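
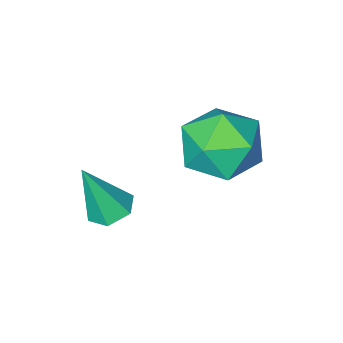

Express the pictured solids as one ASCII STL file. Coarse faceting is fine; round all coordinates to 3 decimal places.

solid 
facet normal -0.475 0.366 0.800
outer loop
vertex -1.006 2.872 -2.039
vertex -1.62 2.226 -2.108
vertex -0.887 2.096 -1.613
endloop
endfacet
facet normal 0.226 0.495 0.839
outer loop
vertex -1.006 2.872 -2.039
vertex -0.887 2.096 -1.613
vertex -0.199 2.487 -2.029
endloop
endfacet
facet normal 0.413 0.872 0.261
outer loop
vertex -1.006 2.872 -2.039
vertex -0.199 2.487 -2.029
vertex -0.507 2.858 -2.781
endloop
endfacet
facet normal -0.170 0.976 -0.133
outer loop
vertex -1.006 2.872 -2.039
vertex -0.507 2.858 -2.781
vertex -1.385 2.698 -2.83
endloop
endfacet
facet normal -0.721 0.664 0.199
outer loop
vertex -1.006 2.872 -2.039
vertex -1.385 2.698 -2.83
vertex -1.62 2.226 -2.108
endloop
endfacet
facet normal 0.566 -0.130 0.814
outer loop
vertex -0.199 2.487 -2.029
vertex -0.887 2.096 -1.613
vertex -0.315 1.602 -2.09
endloop
endfacet
facet normal -0.567 -0.339 0.751
outer loop
vertex -0.887 2.096 -1.613
vertex -1.62 2.226 -2.108
vertex -1.193 1.442 -2.139
endloop
endfacet
facet normal -0.965 0.142 -0.221
outer loop
vertex -1.62 2.226 -2.108
vertex -1.385 2.698 -2.83
vertex -1.501 1.813 -2.891
endloop
endfacet
facet normal -0.075 0.646 -0.760
outer loop
vertex -1.385 2.698 -2.83
vertex -0.507 2.858 -2.781
vertex -0.813 2.204 -3.307
endloop
endfacet
facet normal 0.870 0.478 -0.120
outer loop
vertex -0.507 2.858 -2.781
vertex -0.199 2.487 -2.029
vertex -0.08 2.074 -2.812
endloop
endfacet
facet normal 0.170 -0.976 0.133
outer loop
vertex -0.694 1.428 -2.881
vertex -0.315 1.602 -2.09
vertex -1.193 1.442 -2.139
endloop
endfacet
facet normal -0.413 -0.872 -0.261
outer loop
vertex -0.694 1.428 -2.881
vertex -1.193 1.442 -2.139
vertex -1.501 1.813 -2.891
endloop
endfacet
facet normal -0.226 -0.495 -0.839
outer loop
vertex -0.694 1.428 -2.881
vertex -1.501 1.813 -2.891
vertex -0.813 2.204 -3.307
endloop
endfacet
facet normal 0.475 -0.366 -0.800
outer loop
vertex -0.694 1.428 -2.881
vertex -0.813 2.204 -3.307
vertex -0.08 2.074 -2.812
endloop
endfacet
facet normal 0.721 -0.664 -0.199
outer loop
vertex -0.694 1.428 -2.881
vertex -0.08 2.074 -2.812
vertex -0.315 1.602 -2.09
endloop
endfacet
facet normal 0.075 -0.646 0.760
outer loop
vertex -1.193 1.442 -2.139
vertex -0.315 1.602 -2.09
vertex -0.887 2.096 -1.613
endloop
endfacet
facet normal -0.870 -0.478 0.120
outer loop
vertex -1.501 1.813 -2.891
vertex -1.193 1.442 -2.139
vertex -1.62 2.226 -2.108
endloop
endfacet
facet normal -0.566 0.130 -0.814
outer loop
vertex -0.813 2.204 -3.307
vertex -1.501 1.813 -2.891
vertex -1.385 2.698 -2.83
endloop
endfacet
facet normal 0.567 0.339 -0.751
outer loop
vertex -0.08 2.074 -2.812
vertex -0.813 2.204 -3.307
vertex -0.507 2.858 -2.781
endloop
endfacet
facet normal 0.965 -0.142 0.221
outer loop
vertex -0.315 1.602 -2.09
vertex -0.08 2.074 -2.812
vertex -0.199 2.487 -2.029
endloop
endfacet
facet normal -0.334 0.199 -0.921
outer loop
vertex 1.189 1.375 -4.585
vertex 0.874 0.975 -4.557
vertex 0.717 1.435 -4.401
endloop
endfacet
facet normal 0.274 0.864 0.422
outer loop
vertex 1.189 1.375 -4.585
vertex 0.717 1.435 -4.401
vertex 1.326 0.705 -3.303
endloop
endfacet
facet normal -0.332 0.199 -0.922
outer loop
vertex 0.717 1.435 -4.401
vertex 0.874 0.975 -4.557
vertex 0.402 1.035 -4.374
endloop
endfacet
facet normal -0.575 0.497 0.650
outer loop
vertex 0.717 1.435 -4.401
vertex 0.402 1.035 -4.374
vertex 1.326 0.705 -3.303
endloop
endfacet
facet normal -0.332 0.197 -0.922
outer loop
vertex 0.402 1.035 -4.374
vertex 0.874 0.975 -4.557
vertex 0.559 0.575 -4.529
endloop
endfacet
facet normal -0.746 -0.427 0.512
outer loop
vertex 0.402 1.035 -4.374
vertex 0.559 0.575 -4.529
vertex 1.326 0.705 -3.303
endloop
endfacet
facet normal -0.334 0.199 -0.921
outer loop
vertex 0.559 0.575 -4.529
vertex 0.874 0.975 -4.557
vertex 1.031 0.515 -4.713
endloop
endfacet
facet normal -0.068 -0.987 0.147
outer loop
vertex 0.559 0.575 -4.529
vertex 1.031 0.515 -4.713
vertex 1.326 0.705 -3.303
endloop
endfacet
facet normal -0.332 0.199 -0.922
outer loop
vertex 1.031 0.515 -4.713
vertex 0.874 0.975 -4.557
vertex 1.346 0.915 -4.74
endloop
endfacet
facet normal 0.781 -0.620 -0.080
outer loop
vertex 1.031 0.515 -4.713
vertex 1.346 0.915 -4.74
vertex 1.326 0.705 -3.303
endloop
endfacet
facet normal -0.332 0.197 -0.922
outer loop
vertex 1.346 0.915 -4.74
vertex 0.874 0.975 -4.557
vertex 1.189 1.375 -4.585
endloop
endfacet
facet normal 0.951 0.305 0.058
outer loop
vertex 1.346 0.915 -4.74
vertex 1.189 1.375 -4.585
vertex 1.326 0.705 -3.303
endloop
endfacet

endsolid


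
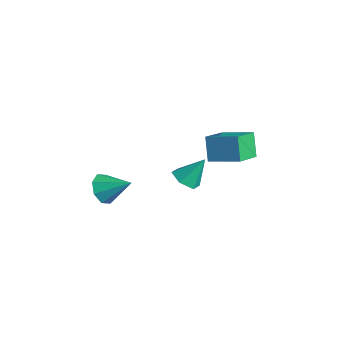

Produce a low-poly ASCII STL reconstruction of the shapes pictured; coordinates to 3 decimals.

solid 
facet normal -0.201 -0.559 -0.804
outer loop
vertex -2.546 0.466 -2.898
vertex -3.027 1.2 -3.288
vertex -2.087 1.101 -3.454
endloop
endfacet
facet normal 0.863 -0.229 0.451
outer loop
vertex -2.546 0.466 -2.898
vertex -2.087 1.101 -3.454
vertex -2.653 2.24 -1.792
endloop
endfacet
facet normal -0.201 -0.560 -0.804
outer loop
vertex -2.087 1.101 -3.454
vertex -3.027 1.2 -3.288
vertex -2.568 1.834 -3.844
endloop
endfacet
facet normal 0.850 0.522 -0.068
outer loop
vertex -2.087 1.101 -3.454
vertex -2.568 1.834 -3.844
vertex -2.653 2.24 -1.792
endloop
endfacet
facet normal -0.201 -0.560 -0.804
outer loop
vertex -2.568 1.834 -3.844
vertex -3.027 1.2 -3.288
vertex -3.508 1.933 -3.678
endloop
endfacet
facet normal 0.069 0.979 -0.191
outer loop
vertex -2.568 1.834 -3.844
vertex -3.508 1.933 -3.678
vertex -2.653 2.24 -1.792
endloop
endfacet
facet normal -0.201 -0.560 -0.804
outer loop
vertex -3.508 1.933 -3.678
vertex -3.027 1.2 -3.288
vertex -3.967 1.299 -3.122
endloop
endfacet
facet normal -0.699 0.686 0.205
outer loop
vertex -3.508 1.933 -3.678
vertex -3.967 1.299 -3.122
vertex -2.653 2.24 -1.792
endloop
endfacet
facet normal -0.201 -0.560 -0.804
outer loop
vertex -3.967 1.299 -3.122
vertex -3.027 1.2 -3.288
vertex -3.486 0.566 -2.732
endloop
endfacet
facet normal -0.686 -0.065 0.724
outer loop
vertex -3.967 1.299 -3.122
vertex -3.486 0.566 -2.732
vertex -2.653 2.24 -1.792
endloop
endfacet
facet normal -0.202 -0.559 -0.804
outer loop
vertex -3.486 0.566 -2.732
vertex -3.027 1.2 -3.288
vertex -2.546 0.466 -2.898
endloop
endfacet
facet normal 0.094 -0.523 0.847
outer loop
vertex -3.486 0.566 -2.732
vertex -2.546 0.466 -2.898
vertex -2.653 2.24 -1.792
endloop
endfacet
facet normal -0.675 -0.521 -0.523
outer loop
vertex -3.59 -3.362 -3.68
vertex -4.215 -3.387 -2.849
vertex -4.088 -2.742 -3.655
endloop
endfacet
facet normal 0.653 0.545 -0.526
outer loop
vertex -3.59 -3.362 -3.68
vertex -4.088 -2.742 -3.655
vertex -2.925 -2.393 -1.851
endloop
endfacet
facet normal -0.675 -0.521 -0.523
outer loop
vertex -4.088 -2.742 -3.655
vertex -4.215 -3.387 -2.849
vertex -4.66 -2.5 -3.158
endloop
endfacet
facet normal 0.155 0.947 -0.283
outer loop
vertex -4.088 -2.742 -3.655
vertex -4.66 -2.5 -3.158
vertex -2.925 -2.393 -1.851
endloop
endfacet
facet normal -0.675 -0.521 -0.523
outer loop
vertex -4.66 -2.5 -3.158
vertex -4.215 -3.387 -2.849
vertex -4.971 -2.778 -2.48
endloop
endfacet
facet normal -0.256 0.930 0.264
outer loop
vertex -4.66 -2.5 -3.158
vertex -4.971 -2.778 -2.48
vertex -2.925 -2.393 -1.851
endloop
endfacet
facet normal -0.675 -0.521 -0.522
outer loop
vertex -4.971 -2.778 -2.48
vertex -4.215 -3.387 -2.849
vertex -4.839 -3.412 -2.018
endloop
endfacet
facet normal -0.339 0.507 0.793
outer loop
vertex -4.971 -2.778 -2.48
vertex -4.839 -3.412 -2.018
vertex -2.925 -2.393 -1.851
endloop
endfacet
facet normal -0.675 -0.520 -0.523
outer loop
vertex -4.839 -3.412 -2.018
vertex -4.215 -3.387 -2.849
vertex -4.341 -4.033 -2.043
endloop
endfacet
facet normal -0.046 -0.077 0.996
outer loop
vertex -4.839 -3.412 -2.018
vertex -4.341 -4.033 -2.043
vertex -2.925 -2.393 -1.851
endloop
endfacet
facet normal -0.675 -0.520 -0.523
outer loop
vertex -4.341 -4.033 -2.043
vertex -4.215 -3.387 -2.849
vertex -3.769 -4.275 -2.541
endloop
endfacet
facet normal 0.452 -0.479 0.752
outer loop
vertex -4.341 -4.033 -2.043
vertex -3.769 -4.275 -2.541
vertex -2.925 -2.393 -1.851
endloop
endfacet
facet normal -0.675 -0.520 -0.523
outer loop
vertex -3.769 -4.275 -2.541
vertex -4.215 -3.387 -2.849
vertex -3.458 -3.997 -3.219
endloop
endfacet
facet normal 0.862 -0.462 0.206
outer loop
vertex -3.769 -4.275 -2.541
vertex -3.458 -3.997 -3.219
vertex -2.925 -2.393 -1.851
endloop
endfacet
facet normal -0.675 -0.520 -0.523
outer loop
vertex -3.458 -3.997 -3.219
vertex -4.215 -3.387 -2.849
vertex -3.59 -3.362 -3.68
endloop
endfacet
facet normal 0.945 -0.038 -0.323
outer loop
vertex -3.458 -3.997 -3.219
vertex -3.59 -3.362 -3.68
vertex -2.925 -2.393 -1.851
endloop
endfacet
facet normal -0.793 -0.512 -0.330
outer loop
vertex -2.768 2.327 0.058
vertex -3.448 3.904 -0.755
vertex -1.955 1.962 -1.331
endloop
endfacet
facet normal 0.358 -0.830 0.428
outer loop
vertex -0.352 2.996 -0.665
vertex -2.768 2.327 0.058
vertex -1.955 1.962 -1.331
endloop
endfacet
facet normal -0.793 -0.512 -0.330
outer loop
vertex -1.955 1.962 -1.331
vertex -3.448 3.904 -0.755
vertex -2.635 3.539 -2.144
endloop
endfacet
facet normal 0.493 -0.222 -0.842
outer loop
vertex -2.635 3.539 -2.144
vertex -0.352 2.996 -0.665
vertex -1.955 1.962 -1.331
endloop
endfacet
facet normal -0.493 0.222 0.842
outer loop
vertex -2.768 2.327 0.058
vertex -1.845 4.938 -0.089
vertex -3.448 3.904 -0.755
endloop
endfacet
facet normal 0.358 -0.830 0.428
outer loop
vertex -1.165 3.361 0.724
vertex -2.768 2.327 0.058
vertex -0.352 2.996 -0.665
endloop
endfacet
facet normal -0.493 0.222 0.842
outer loop
vertex -1.165 3.361 0.724
vertex -1.845 4.938 -0.089
vertex -2.768 2.327 0.058
endloop
endfacet
facet normal -0.358 0.830 -0.428
outer loop
vertex -3.448 3.904 -0.755
vertex -1.845 4.938 -0.089
vertex -2.635 3.539 -2.144
endloop
endfacet
facet normal 0.493 -0.222 -0.842
outer loop
vertex -1.032 4.573 -1.478
vertex -0.352 2.996 -0.665
vertex -2.635 3.539 -2.144
endloop
endfacet
facet normal -0.358 0.830 -0.428
outer loop
vertex -2.635 3.539 -2.144
vertex -1.845 4.938 -0.089
vertex -1.032 4.573 -1.478
endloop
endfacet
facet normal 0.793 0.512 0.330
outer loop
vertex -1.032 4.573 -1.478
vertex -1.165 3.361 0.724
vertex -0.352 2.996 -0.665
endloop
endfacet
facet normal 0.793 0.512 0.330
outer loop
vertex -1.845 4.938 -0.089
vertex -1.165 3.361 0.724
vertex -1.032 4.573 -1.478
endloop
endfacet

endsolid


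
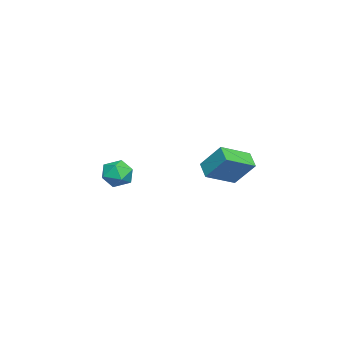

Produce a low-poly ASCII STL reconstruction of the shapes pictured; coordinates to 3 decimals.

solid 
facet normal -0.953 0.024 -0.301
outer loop
vertex 0.959 -3.408 -2.337
vertex 0.646 -3.833 -1.379
vertex 0.712 -2.749 -1.5
endloop
endfacet
facet normal -0.577 0.550 -0.603
outer loop
vertex 0.959 -3.408 -2.337
vertex 0.712 -2.749 -1.5
vertex 1.578 -2.531 -2.13
endloop
endfacet
facet normal -0.038 0.255 -0.966
outer loop
vertex 0.959 -3.408 -2.337
vertex 1.578 -2.531 -2.13
vertex 2.048 -3.481 -2.399
endloop
endfacet
facet normal -0.081 -0.454 -0.888
outer loop
vertex 0.959 -3.408 -2.337
vertex 2.048 -3.481 -2.399
vertex 1.472 -4.286 -1.935
endloop
endfacet
facet normal -0.647 -0.596 -0.476
outer loop
vertex 0.959 -3.408 -2.337
vertex 1.472 -4.286 -1.935
vertex 0.646 -3.833 -1.379
endloop
endfacet
facet normal -0.300 0.950 -0.083
outer loop
vertex 1.578 -2.531 -2.13
vertex 0.712 -2.749 -1.5
vertex 1.648 -2.414 -1.045
endloop
endfacet
facet normal -0.908 0.101 0.407
outer loop
vertex 0.712 -2.749 -1.5
vertex 0.646 -3.833 -1.379
vertex 1.072 -3.219 -0.581
endloop
endfacet
facet normal -0.412 -0.903 0.124
outer loop
vertex 0.646 -3.833 -1.379
vertex 1.472 -4.286 -1.935
vertex 1.542 -4.169 -0.85
endloop
endfacet
facet normal 0.504 -0.673 -0.542
outer loop
vertex 1.472 -4.286 -1.935
vertex 2.048 -3.481 -2.399
vertex 2.408 -3.951 -1.48
endloop
endfacet
facet normal 0.573 0.473 -0.670
outer loop
vertex 2.048 -3.481 -2.399
vertex 1.578 -2.531 -2.13
vertex 2.474 -2.867 -1.601
endloop
endfacet
facet normal 0.081 0.454 0.888
outer loop
vertex 2.161 -3.292 -0.643
vertex 1.648 -2.414 -1.045
vertex 1.072 -3.219 -0.581
endloop
endfacet
facet normal 0.038 -0.255 0.966
outer loop
vertex 2.161 -3.292 -0.643
vertex 1.072 -3.219 -0.581
vertex 1.542 -4.169 -0.85
endloop
endfacet
facet normal 0.577 -0.550 0.603
outer loop
vertex 2.161 -3.292 -0.643
vertex 1.542 -4.169 -0.85
vertex 2.408 -3.951 -1.48
endloop
endfacet
facet normal 0.953 -0.024 0.301
outer loop
vertex 2.161 -3.292 -0.643
vertex 2.408 -3.951 -1.48
vertex 2.474 -2.867 -1.601
endloop
endfacet
facet normal 0.647 0.596 0.476
outer loop
vertex 2.161 -3.292 -0.643
vertex 2.474 -2.867 -1.601
vertex 1.648 -2.414 -1.045
endloop
endfacet
facet normal -0.504 0.673 0.542
outer loop
vertex 1.072 -3.219 -0.581
vertex 1.648 -2.414 -1.045
vertex 0.712 -2.749 -1.5
endloop
endfacet
facet normal -0.573 -0.473 0.670
outer loop
vertex 1.542 -4.169 -0.85
vertex 1.072 -3.219 -0.581
vertex 0.646 -3.833 -1.379
endloop
endfacet
facet normal 0.300 -0.950 0.083
outer loop
vertex 2.408 -3.951 -1.48
vertex 1.542 -4.169 -0.85
vertex 1.472 -4.286 -1.935
endloop
endfacet
facet normal 0.908 -0.101 -0.407
outer loop
vertex 2.474 -2.867 -1.601
vertex 2.408 -3.951 -1.48
vertex 2.048 -3.481 -2.399
endloop
endfacet
facet normal 0.412 0.903 -0.124
outer loop
vertex 1.648 -2.414 -1.045
vertex 2.474 -2.867 -1.601
vertex 1.578 -2.531 -2.13
endloop
endfacet
facet normal -0.636 0.664 -0.394
outer loop
vertex 2.606 3.449 -0.306
vertex 2.957 4.686 1.213
vertex 3.508 3.948 -0.92
endloop
endfacet
facet normal -0.176 -0.621 -0.763
outer loop
vertex 4.843 2.554 -0.093
vertex 2.606 3.449 -0.306
vertex 3.508 3.948 -0.92
endloop
endfacet
facet normal -0.636 0.664 -0.394
outer loop
vertex 3.508 3.948 -0.92
vertex 2.957 4.686 1.213
vertex 3.859 5.185 0.599
endloop
endfacet
facet normal 0.751 0.416 -0.512
outer loop
vertex 3.859 5.185 0.599
vertex 4.843 2.554 -0.093
vertex 3.508 3.948 -0.92
endloop
endfacet
facet normal -0.751 -0.416 0.512
outer loop
vertex 2.606 3.449 -0.306
vertex 4.292 3.292 2.04
vertex 2.957 4.686 1.213
endloop
endfacet
facet normal -0.176 -0.621 -0.763
outer loop
vertex 3.941 2.055 0.521
vertex 2.606 3.449 -0.306
vertex 4.843 2.554 -0.093
endloop
endfacet
facet normal -0.751 -0.416 0.512
outer loop
vertex 3.941 2.055 0.521
vertex 4.292 3.292 2.04
vertex 2.606 3.449 -0.306
endloop
endfacet
facet normal 0.176 0.621 0.763
outer loop
vertex 2.957 4.686 1.213
vertex 4.292 3.292 2.04
vertex 3.859 5.185 0.599
endloop
endfacet
facet normal 0.751 0.416 -0.512
outer loop
vertex 5.194 3.791 1.426
vertex 4.843 2.554 -0.093
vertex 3.859 5.185 0.599
endloop
endfacet
facet normal 0.176 0.621 0.763
outer loop
vertex 3.859 5.185 0.599
vertex 4.292 3.292 2.04
vertex 5.194 3.791 1.426
endloop
endfacet
facet normal 0.636 -0.664 0.394
outer loop
vertex 5.194 3.791 1.426
vertex 3.941 2.055 0.521
vertex 4.843 2.554 -0.093
endloop
endfacet
facet normal 0.636 -0.664 0.394
outer loop
vertex 4.292 3.292 2.04
vertex 3.941 2.055 0.521
vertex 5.194 3.791 1.426
endloop
endfacet

endsolid


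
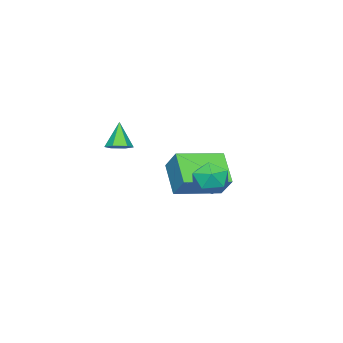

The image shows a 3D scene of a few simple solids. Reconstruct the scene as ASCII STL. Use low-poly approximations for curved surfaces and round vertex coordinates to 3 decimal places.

solid 
facet normal -0.503 -0.554 0.663
outer loop
vertex -2.363 0.389 2.616
vertex -4.094 1.635 2.344
vertex -2.772 -0.388 1.657
endloop
endfacet
facet normal 0.805 -0.580 0.127
outer loop
vertex -1.906 0.565 0.516
vertex -2.363 0.389 2.616
vertex -2.772 -0.388 1.657
endloop
endfacet
facet normal -0.504 -0.554 0.663
outer loop
vertex -2.772 -0.388 1.657
vertex -4.094 1.635 2.344
vertex -4.502 0.859 1.385
endloop
endfacet
facet normal -0.315 -0.597 -0.738
outer loop
vertex -4.502 0.859 1.385
vertex -1.906 0.565 0.516
vertex -2.772 -0.388 1.657
endloop
endfacet
facet normal 0.314 0.598 0.738
outer loop
vertex -2.363 0.389 2.616
vertex -3.228 2.588 1.203
vertex -4.094 1.635 2.344
endloop
endfacet
facet normal 0.805 -0.580 0.127
outer loop
vertex -1.498 1.341 1.475
vertex -2.363 0.389 2.616
vertex -1.906 0.565 0.516
endloop
endfacet
facet normal 0.315 0.598 0.737
outer loop
vertex -1.498 1.341 1.475
vertex -3.228 2.588 1.203
vertex -2.363 0.389 2.616
endloop
endfacet
facet normal -0.805 0.580 -0.127
outer loop
vertex -4.094 1.635 2.344
vertex -3.228 2.588 1.203
vertex -4.502 0.859 1.385
endloop
endfacet
facet normal -0.315 -0.598 -0.737
outer loop
vertex -3.637 1.811 0.244
vertex -1.906 0.565 0.516
vertex -4.502 0.859 1.385
endloop
endfacet
facet normal -0.805 0.580 -0.126
outer loop
vertex -4.502 0.859 1.385
vertex -3.228 2.588 1.203
vertex -3.637 1.811 0.244
endloop
endfacet
facet normal 0.503 0.554 -0.663
outer loop
vertex -3.637 1.811 0.244
vertex -1.498 1.341 1.475
vertex -1.906 0.565 0.516
endloop
endfacet
facet normal 0.503 0.554 -0.663
outer loop
vertex -3.228 2.588 1.203
vertex -1.498 1.341 1.475
vertex -3.637 1.811 0.244
endloop
endfacet
facet normal 0.385 0.246 -0.889
outer loop
vertex -1.811 -2.791 2.53
vertex -2.187 -2.312 2.5
vertex -1.636 -2.252 2.755
endloop
endfacet
facet normal 0.680 -0.459 0.571
outer loop
vertex -1.811 -2.791 2.53
vertex -1.636 -2.252 2.755
vertex -2.713 -2.648 3.72
endloop
endfacet
facet normal 0.385 0.246 -0.890
outer loop
vertex -1.636 -2.252 2.755
vertex -2.187 -2.312 2.5
vertex -2.012 -1.772 2.725
endloop
endfacet
facet normal 0.504 0.441 0.743
outer loop
vertex -1.636 -2.252 2.755
vertex -2.012 -1.772 2.725
vertex -2.713 -2.648 3.72
endloop
endfacet
facet normal 0.385 0.246 -0.890
outer loop
vertex -2.012 -1.772 2.725
vertex -2.187 -2.312 2.5
vertex -2.563 -1.832 2.47
endloop
endfacet
facet normal -0.316 0.811 0.492
outer loop
vertex -2.012 -1.772 2.725
vertex -2.563 -1.832 2.47
vertex -2.713 -2.648 3.72
endloop
endfacet
facet normal 0.384 0.245 -0.890
outer loop
vertex -2.563 -1.832 2.47
vertex -2.187 -2.312 2.5
vertex -2.738 -2.372 2.246
endloop
endfacet
facet normal -0.957 0.282 0.069
outer loop
vertex -2.563 -1.832 2.47
vertex -2.738 -2.372 2.246
vertex -2.713 -2.648 3.72
endloop
endfacet
facet normal 0.384 0.245 -0.890
outer loop
vertex -2.738 -2.372 2.246
vertex -2.187 -2.312 2.5
vertex -2.362 -2.851 2.276
endloop
endfacet
facet normal -0.779 -0.618 -0.103
outer loop
vertex -2.738 -2.372 2.246
vertex -2.362 -2.851 2.276
vertex -2.713 -2.648 3.72
endloop
endfacet
facet normal 0.384 0.245 -0.890
outer loop
vertex -2.362 -2.851 2.276
vertex -2.187 -2.312 2.5
vertex -1.811 -2.791 2.53
endloop
endfacet
facet normal 0.039 -0.988 0.148
outer loop
vertex -2.362 -2.851 2.276
vertex -1.811 -2.791 2.53
vertex -2.713 -2.648 3.72
endloop
endfacet
facet normal 0.091 0.450 0.888
outer loop
vertex -0.762 3.86 2.9
vertex -0.537 3.109 3.257
vertex 0.068 3.63 2.931
endloop
endfacet
facet normal 0.237 0.903 0.358
outer loop
vertex -0.762 3.86 2.9
vertex 0.068 3.63 2.931
vertex -0.251 3.996 2.218
endloop
endfacet
facet normal -0.336 0.940 -0.065
outer loop
vertex -0.762 3.86 2.9
vertex -0.251 3.996 2.218
vertex -1.053 3.701 2.104
endloop
endfacet
facet normal -0.836 0.509 0.204
outer loop
vertex -0.762 3.86 2.9
vertex -1.053 3.701 2.104
vertex -1.23 3.152 2.746
endloop
endfacet
facet normal -0.572 0.206 0.794
outer loop
vertex -0.762 3.86 2.9
vertex -1.23 3.152 2.746
vertex -0.537 3.109 3.257
endloop
endfacet
facet normal 0.776 0.631 -0.023
outer loop
vertex -0.251 3.996 2.218
vertex 0.068 3.63 2.931
vertex 0.29 3.328 2.154
endloop
endfacet
facet normal 0.540 -0.104 0.835
outer loop
vertex 0.068 3.63 2.931
vertex -0.537 3.109 3.257
vertex 0.113 2.779 2.796
endloop
endfacet
facet normal -0.534 -0.498 0.683
outer loop
vertex -0.537 3.109 3.257
vertex -1.23 3.152 2.746
vertex -0.689 2.484 2.682
endloop
endfacet
facet normal -0.962 -0.008 -0.272
outer loop
vertex -1.23 3.152 2.746
vertex -1.053 3.701 2.104
vertex -1.008 2.85 1.969
endloop
endfacet
facet normal -0.153 0.689 -0.709
outer loop
vertex -1.053 3.701 2.104
vertex -0.251 3.996 2.218
vertex -0.403 3.371 1.643
endloop
endfacet
facet normal 0.836 -0.509 -0.204
outer loop
vertex -0.178 2.62 2.0
vertex 0.29 3.328 2.154
vertex 0.113 2.779 2.796
endloop
endfacet
facet normal 0.336 -0.940 0.065
outer loop
vertex -0.178 2.62 2.0
vertex 0.113 2.779 2.796
vertex -0.689 2.484 2.682
endloop
endfacet
facet normal -0.237 -0.903 -0.358
outer loop
vertex -0.178 2.62 2.0
vertex -0.689 2.484 2.682
vertex -1.008 2.85 1.969
endloop
endfacet
facet normal -0.091 -0.450 -0.888
outer loop
vertex -0.178 2.62 2.0
vertex -1.008 2.85 1.969
vertex -0.403 3.371 1.643
endloop
endfacet
facet normal 0.572 -0.206 -0.794
outer loop
vertex -0.178 2.62 2.0
vertex -0.403 3.371 1.643
vertex 0.29 3.328 2.154
endloop
endfacet
facet normal 0.962 0.008 0.272
outer loop
vertex 0.113 2.779 2.796
vertex 0.29 3.328 2.154
vertex 0.068 3.63 2.931
endloop
endfacet
facet normal 0.153 -0.689 0.709
outer loop
vertex -0.689 2.484 2.682
vertex 0.113 2.779 2.796
vertex -0.537 3.109 3.257
endloop
endfacet
facet normal -0.776 -0.631 0.023
outer loop
vertex -1.008 2.85 1.969
vertex -0.689 2.484 2.682
vertex -1.23 3.152 2.746
endloop
endfacet
facet normal -0.540 0.104 -0.835
outer loop
vertex -0.403 3.371 1.643
vertex -1.008 2.85 1.969
vertex -1.053 3.701 2.104
endloop
endfacet
facet normal 0.534 0.498 -0.683
outer loop
vertex 0.29 3.328 2.154
vertex -0.403 3.371 1.643
vertex -0.251 3.996 2.218
endloop
endfacet

endsolid


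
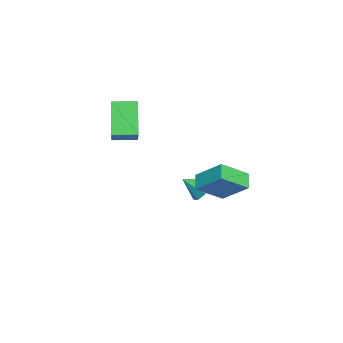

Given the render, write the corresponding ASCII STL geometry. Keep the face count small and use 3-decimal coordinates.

solid 
facet normal -0.837 -0.160 0.524
outer loop
vertex 3.203 1.559 0.713
vertex 3.644 2.794 1.795
vertex 2.422 2.642 -0.204
endloop
endfacet
facet normal -0.259 -0.726 -0.637
outer loop
vertex 3.176 2.786 -0.675
vertex 3.203 1.559 0.713
vertex 2.422 2.642 -0.204
endloop
endfacet
facet normal -0.837 -0.160 0.524
outer loop
vertex 2.422 2.642 -0.204
vertex 3.644 2.794 1.795
vertex 2.863 3.877 0.878
endloop
endfacet
facet normal -0.482 0.668 -0.567
outer loop
vertex 2.863 3.877 0.878
vertex 3.176 2.786 -0.675
vertex 2.422 2.642 -0.204
endloop
endfacet
facet normal 0.482 -0.668 0.567
outer loop
vertex 3.203 1.559 0.713
vertex 4.398 2.938 1.324
vertex 3.644 2.794 1.795
endloop
endfacet
facet normal -0.259 -0.726 -0.637
outer loop
vertex 3.957 1.703 0.242
vertex 3.203 1.559 0.713
vertex 3.176 2.786 -0.675
endloop
endfacet
facet normal 0.482 -0.668 0.567
outer loop
vertex 3.957 1.703 0.242
vertex 4.398 2.938 1.324
vertex 3.203 1.559 0.713
endloop
endfacet
facet normal 0.259 0.726 0.637
outer loop
vertex 3.644 2.794 1.795
vertex 4.398 2.938 1.324
vertex 2.863 3.877 0.878
endloop
endfacet
facet normal -0.482 0.668 -0.567
outer loop
vertex 3.617 4.021 0.407
vertex 3.176 2.786 -0.675
vertex 2.863 3.877 0.878
endloop
endfacet
facet normal 0.259 0.726 0.637
outer loop
vertex 2.863 3.877 0.878
vertex 4.398 2.938 1.324
vertex 3.617 4.021 0.407
endloop
endfacet
facet normal 0.837 0.160 -0.524
outer loop
vertex 3.617 4.021 0.407
vertex 3.957 1.703 0.242
vertex 3.176 2.786 -0.675
endloop
endfacet
facet normal 0.837 0.160 -0.524
outer loop
vertex 4.398 2.938 1.324
vertex 3.957 1.703 0.242
vertex 3.617 4.021 0.407
endloop
endfacet
facet normal -0.192 0.785 -0.589
outer loop
vertex -0.814 0.66 -3.321
vertex -1.064 1.057 -2.71
vertex -0.383 0.963 -3.057
endloop
endfacet
facet normal 0.660 -0.699 -0.275
outer loop
vertex -0.814 0.66 -3.321
vertex -0.383 0.963 -3.057
vertex -0.836 0.123 -2.01
endloop
endfacet
facet normal -0.191 0.785 -0.589
outer loop
vertex -0.383 0.963 -3.057
vertex -1.064 1.057 -2.71
vertex -0.35 1.321 -2.59
endloop
endfacet
facet normal 0.939 -0.301 0.165
outer loop
vertex -0.383 0.963 -3.057
vertex -0.35 1.321 -2.59
vertex -0.836 0.123 -2.01
endloop
endfacet
facet normal -0.192 0.786 -0.588
outer loop
vertex -0.35 1.321 -2.59
vertex -1.064 1.057 -2.71
vertex -0.735 1.524 -2.193
endloop
endfacet
facet normal 0.727 0.037 0.686
outer loop
vertex -0.35 1.321 -2.59
vertex -0.735 1.524 -2.193
vertex -0.836 0.123 -2.01
endloop
endfacet
facet normal -0.190 0.786 -0.589
outer loop
vertex -0.735 1.524 -2.193
vertex -1.064 1.057 -2.71
vertex -1.313 1.454 -2.1
endloop
endfacet
facet normal 0.144 0.118 0.983
outer loop
vertex -0.735 1.524 -2.193
vertex -1.313 1.454 -2.1
vertex -0.836 0.123 -2.01
endloop
endfacet
facet normal -0.191 0.785 -0.589
outer loop
vertex -1.313 1.454 -2.1
vertex -1.064 1.057 -2.71
vertex -1.744 1.152 -2.363
endloop
endfacet
facet normal -0.463 -0.106 0.880
outer loop
vertex -1.313 1.454 -2.1
vertex -1.744 1.152 -2.363
vertex -0.836 0.123 -2.01
endloop
endfacet
facet normal -0.191 0.786 -0.589
outer loop
vertex -1.744 1.152 -2.363
vertex -1.064 1.057 -2.71
vertex -1.777 0.794 -2.83
endloop
endfacet
facet normal -0.743 -0.505 0.439
outer loop
vertex -1.744 1.152 -2.363
vertex -1.777 0.794 -2.83
vertex -0.836 0.123 -2.01
endloop
endfacet
facet normal -0.191 0.786 -0.589
outer loop
vertex -1.777 0.794 -2.83
vertex -1.064 1.057 -2.71
vertex -1.392 0.59 -3.227
endloop
endfacet
facet normal -0.531 -0.844 -0.081
outer loop
vertex -1.777 0.794 -2.83
vertex -1.392 0.59 -3.227
vertex -0.836 0.123 -2.01
endloop
endfacet
facet normal -0.191 0.786 -0.589
outer loop
vertex -1.392 0.59 -3.227
vertex -1.064 1.057 -2.71
vertex -0.814 0.66 -3.321
endloop
endfacet
facet normal 0.051 -0.924 -0.378
outer loop
vertex -1.392 0.59 -3.227
vertex -0.814 0.66 -3.321
vertex -0.836 0.123 -2.01
endloop
endfacet
facet normal -0.777 -0.196 -0.598
outer loop
vertex -2.388 -3.669 1.624
vertex -2.69 -2.456 1.62
vertex -1.232 -3.387 0.029
endloop
endfacet
facet normal 0.241 -0.970 0.003
outer loop
vertex 0.37 -2.984 1.26
vertex -2.388 -3.669 1.624
vertex -1.232 -3.387 0.029
endloop
endfacet
facet normal -0.777 -0.195 -0.598
outer loop
vertex -1.232 -3.387 0.029
vertex -2.69 -2.456 1.62
vertex -1.533 -2.173 0.025
endloop
endfacet
facet normal 0.581 0.141 -0.802
outer loop
vertex -1.533 -2.173 0.025
vertex 0.37 -2.984 1.26
vertex -1.232 -3.387 0.029
endloop
endfacet
facet normal -0.580 -0.142 0.802
outer loop
vertex -2.388 -3.669 1.624
vertex -1.088 -2.053 2.851
vertex -2.69 -2.456 1.62
endloop
endfacet
facet normal 0.241 -0.970 0.003
outer loop
vertex -0.787 -3.267 2.855
vertex -2.388 -3.669 1.624
vertex 0.37 -2.984 1.26
endloop
endfacet
facet normal -0.581 -0.141 0.802
outer loop
vertex -0.787 -3.267 2.855
vertex -1.088 -2.053 2.851
vertex -2.388 -3.669 1.624
endloop
endfacet
facet normal -0.242 0.970 -0.003
outer loop
vertex -2.69 -2.456 1.62
vertex -1.088 -2.053 2.851
vertex -1.533 -2.173 0.025
endloop
endfacet
facet normal 0.581 0.142 -0.802
outer loop
vertex 0.068 -1.771 1.256
vertex 0.37 -2.984 1.26
vertex -1.533 -2.173 0.025
endloop
endfacet
facet normal -0.241 0.970 -0.003
outer loop
vertex -1.533 -2.173 0.025
vertex -1.088 -2.053 2.851
vertex 0.068 -1.771 1.256
endloop
endfacet
facet normal 0.777 0.195 0.598
outer loop
vertex 0.068 -1.771 1.256
vertex -0.787 -3.267 2.855
vertex 0.37 -2.984 1.26
endloop
endfacet
facet normal 0.778 0.195 0.598
outer loop
vertex -1.088 -2.053 2.851
vertex -0.787 -3.267 2.855
vertex 0.068 -1.771 1.256
endloop
endfacet

endsolid


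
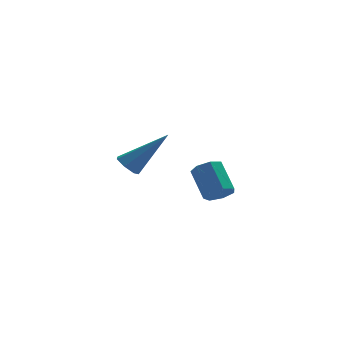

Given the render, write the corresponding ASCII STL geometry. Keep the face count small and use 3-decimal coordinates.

solid 
facet normal 0.197 -0.720 -0.665
outer loop
vertex 0.309 0.255 -2.415
vertex -0.238 0.426 -2.762
vertex 0.388 0.657 -2.827
endloop
endfacet
facet normal 0.971 0.049 0.234
outer loop
vertex 0.309 0.255 -2.415
vertex 0.388 0.657 -2.827
vertex 0.005 1.363 -1.39
endloop
endfacet
facet normal 0.971 0.051 0.234
outer loop
vertex 0.005 1.363 -1.39
vertex 0.388 0.657 -2.827
vertex 0.083 1.766 -1.802
endloop
endfacet
facet normal -0.199 0.719 0.666
outer loop
vertex 0.005 1.363 -1.39
vertex 0.083 1.766 -1.802
vertex -0.542 1.534 -1.738
endloop
endfacet
facet normal 0.196 -0.719 -0.666
outer loop
vertex 0.388 0.657 -2.827
vertex -0.238 0.426 -2.762
vertex -0.005 0.886 -3.19
endloop
endfacet
facet normal 0.711 0.573 -0.408
outer loop
vertex 0.388 0.657 -2.827
vertex -0.005 0.886 -3.19
vertex 0.083 1.766 -1.802
endloop
endfacet
facet normal 0.712 0.572 -0.408
outer loop
vertex 0.083 1.766 -1.802
vertex -0.005 0.886 -3.19
vertex -0.309 1.994 -2.166
endloop
endfacet
facet normal -0.199 0.720 0.665
outer loop
vertex 0.083 1.766 -1.802
vertex -0.309 1.994 -2.166
vertex -0.542 1.534 -1.738
endloop
endfacet
facet normal 0.199 -0.720 -0.665
outer loop
vertex -0.005 0.886 -3.19
vertex -0.238 0.426 -2.762
vertex -0.573 0.767 -3.231
endloop
endfacet
facet normal -0.085 0.664 -0.743
outer loop
vertex -0.005 0.886 -3.19
vertex -0.573 0.767 -3.231
vertex -0.309 1.994 -2.166
endloop
endfacet
facet normal -0.084 0.663 -0.743
outer loop
vertex -0.309 1.994 -2.166
vertex -0.573 0.767 -3.231
vertex -0.877 1.876 -2.207
endloop
endfacet
facet normal -0.198 0.720 0.666
outer loop
vertex -0.309 1.994 -2.166
vertex -0.877 1.876 -2.207
vertex -0.542 1.534 -1.738
endloop
endfacet
facet normal 0.198 -0.720 -0.665
outer loop
vertex -0.573 0.767 -3.231
vertex -0.238 0.426 -2.762
vertex -0.888 0.392 -2.919
endloop
endfacet
facet normal -0.816 0.255 -0.518
outer loop
vertex -0.573 0.767 -3.231
vertex -0.888 0.392 -2.919
vertex -0.877 1.876 -2.207
endloop
endfacet
facet normal -0.816 0.255 -0.519
outer loop
vertex -0.877 1.876 -2.207
vertex -0.888 0.392 -2.919
vertex -1.193 1.501 -1.894
endloop
endfacet
facet normal -0.196 0.720 0.665
outer loop
vertex -0.877 1.876 -2.207
vertex -1.193 1.501 -1.894
vertex -0.542 1.534 -1.738
endloop
endfacet
facet normal 0.198 -0.719 -0.666
outer loop
vertex -0.888 0.392 -2.919
vertex -0.238 0.426 -2.762
vertex -0.714 0.042 -2.489
endloop
endfacet
facet normal -0.933 -0.346 0.096
outer loop
vertex -0.888 0.392 -2.919
vertex -0.714 0.042 -2.489
vertex -1.193 1.501 -1.894
endloop
endfacet
facet normal -0.933 -0.346 0.096
outer loop
vertex -1.193 1.501 -1.894
vertex -0.714 0.042 -2.489
vertex -1.019 1.151 -1.464
endloop
endfacet
facet normal -0.196 0.720 0.666
outer loop
vertex -1.193 1.501 -1.894
vertex -1.019 1.151 -1.464
vertex -0.542 1.534 -1.738
endloop
endfacet
facet normal 0.198 -0.719 -0.666
outer loop
vertex -0.714 0.042 -2.489
vertex -0.238 0.426 -2.762
vertex -0.181 -0.019 -2.265
endloop
endfacet
facet normal -0.347 -0.686 0.639
outer loop
vertex -0.714 0.042 -2.489
vertex -0.181 -0.019 -2.265
vertex -1.019 1.151 -1.464
endloop
endfacet
facet normal -0.348 -0.686 0.638
outer loop
vertex -1.019 1.151 -1.464
vertex -0.181 -0.019 -2.265
vertex -0.486 1.089 -1.24
endloop
endfacet
facet normal -0.196 0.720 0.666
outer loop
vertex -1.019 1.151 -1.464
vertex -0.486 1.089 -1.24
vertex -0.542 1.534 -1.738
endloop
endfacet
facet normal 0.198 -0.719 -0.666
outer loop
vertex -0.181 -0.019 -2.265
vertex -0.238 0.426 -2.762
vertex 0.309 0.255 -2.415
endloop
endfacet
facet normal 0.500 -0.510 0.700
outer loop
vertex -0.181 -0.019 -2.265
vertex 0.309 0.255 -2.415
vertex -0.486 1.089 -1.24
endloop
endfacet
facet normal 0.499 -0.511 0.700
outer loop
vertex -0.486 1.089 -1.24
vertex 0.309 0.255 -2.415
vertex 0.005 1.363 -1.39
endloop
endfacet
facet normal -0.198 0.720 0.665
outer loop
vertex -0.486 1.089 -1.24
vertex 0.005 1.363 -1.39
vertex -0.542 1.534 -1.738
endloop
endfacet
facet normal -0.718 0.004 -0.696
outer loop
vertex -4.101 -3.956 0.535
vertex -4.483 -3.805 0.93
vertex -4.161 -3.47 0.6
endloop
endfacet
facet normal 0.838 0.173 -0.517
outer loop
vertex -4.101 -3.956 0.535
vertex -4.161 -3.47 0.6
vertex -2.997 -3.815 2.37
endloop
endfacet
facet normal -0.718 0.004 -0.696
outer loop
vertex -4.161 -3.47 0.6
vertex -4.483 -3.805 0.93
vertex -4.464 -3.236 0.914
endloop
endfacet
facet normal 0.495 0.854 -0.159
outer loop
vertex -4.161 -3.47 0.6
vertex -4.464 -3.236 0.914
vertex -2.997 -3.815 2.37
endloop
endfacet
facet normal -0.717 0.004 -0.697
outer loop
vertex -4.464 -3.236 0.914
vertex -4.483 -3.805 0.93
vertex -4.781 -3.43 1.239
endloop
endfacet
facet normal -0.090 0.891 0.445
outer loop
vertex -4.464 -3.236 0.914
vertex -4.781 -3.43 1.239
vertex -2.997 -3.815 2.37
endloop
endfacet
facet normal -0.717 0.004 -0.697
outer loop
vertex -4.781 -3.43 1.239
vertex -4.483 -3.805 0.93
vertex -4.874 -3.907 1.332
endloop
endfacet
facet normal -0.477 0.257 0.840
outer loop
vertex -4.781 -3.43 1.239
vertex -4.874 -3.907 1.332
vertex -2.997 -3.815 2.37
endloop
endfacet
facet normal -0.717 0.005 -0.697
outer loop
vertex -4.874 -3.907 1.332
vertex -4.483 -3.805 0.93
vertex -4.673 -4.307 1.122
endloop
endfacet
facet normal -0.375 -0.572 0.730
outer loop
vertex -4.874 -3.907 1.332
vertex -4.673 -4.307 1.122
vertex -2.997 -3.815 2.37
endloop
endfacet
facet normal -0.718 0.006 -0.696
outer loop
vertex -4.673 -4.307 1.122
vertex -4.483 -3.805 0.93
vertex -4.329 -4.329 0.767
endloop
endfacet
facet normal 0.140 -0.971 0.195
outer loop
vertex -4.673 -4.307 1.122
vertex -4.329 -4.329 0.767
vertex -2.997 -3.815 2.37
endloop
endfacet
facet normal -0.718 0.006 -0.696
outer loop
vertex -4.329 -4.329 0.767
vertex -4.483 -3.805 0.93
vertex -4.101 -3.956 0.535
endloop
endfacet
facet normal 0.680 -0.639 -0.360
outer loop
vertex -4.329 -4.329 0.767
vertex -4.101 -3.956 0.535
vertex -2.997 -3.815 2.37
endloop
endfacet

endsolid


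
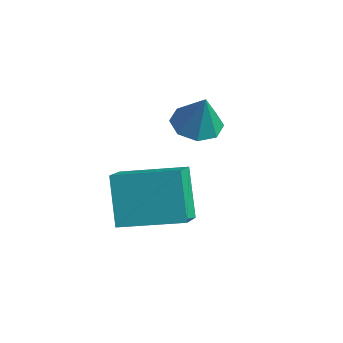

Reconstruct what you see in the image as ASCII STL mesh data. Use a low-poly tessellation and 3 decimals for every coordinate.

solid 
facet normal -0.322 0.042 -0.946
outer loop
vertex -3.251 0.736 -0.386
vertex -3.729 1.153 -0.205
vertex -3.106 1.219 -0.414
endloop
endfacet
facet normal 0.946 -0.274 0.175
outer loop
vertex -3.251 0.736 -0.386
vertex -3.106 1.219 -0.414
vertex -3.371 1.107 0.845
endloop
endfacet
facet normal -0.322 0.043 -0.946
outer loop
vertex -3.106 1.219 -0.414
vertex -3.729 1.153 -0.205
vertex -3.326 1.664 -0.319
endloop
endfacet
facet normal 0.892 0.393 0.223
outer loop
vertex -3.106 1.219 -0.414
vertex -3.326 1.664 -0.319
vertex -3.371 1.107 0.845
endloop
endfacet
facet normal -0.321 0.042 -0.946
outer loop
vertex -3.326 1.664 -0.319
vertex -3.729 1.153 -0.205
vertex -3.782 1.809 -0.158
endloop
endfacet
facet normal 0.404 0.819 0.407
outer loop
vertex -3.326 1.664 -0.319
vertex -3.782 1.809 -0.158
vertex -3.371 1.107 0.845
endloop
endfacet
facet normal -0.322 0.042 -0.946
outer loop
vertex -3.782 1.809 -0.158
vertex -3.729 1.153 -0.205
vertex -4.207 1.571 -0.024
endloop
endfacet
facet normal -0.226 0.752 0.619
outer loop
vertex -3.782 1.809 -0.158
vertex -4.207 1.571 -0.024
vertex -3.371 1.107 0.845
endloop
endfacet
facet normal -0.322 0.041 -0.946
outer loop
vertex -4.207 1.571 -0.024
vertex -3.729 1.153 -0.205
vertex -4.351 1.088 0.004
endloop
endfacet
facet normal -0.636 0.232 0.736
outer loop
vertex -4.207 1.571 -0.024
vertex -4.351 1.088 0.004
vertex -3.371 1.107 0.845
endloop
endfacet
facet normal -0.322 0.043 -0.946
outer loop
vertex -4.351 1.088 0.004
vertex -3.729 1.153 -0.205
vertex -4.131 0.643 -0.091
endloop
endfacet
facet normal -0.582 -0.434 0.688
outer loop
vertex -4.351 1.088 0.004
vertex -4.131 0.643 -0.091
vertex -3.371 1.107 0.845
endloop
endfacet
facet normal -0.321 0.041 -0.946
outer loop
vertex -4.131 0.643 -0.091
vertex -3.729 1.153 -0.205
vertex -3.675 0.497 -0.252
endloop
endfacet
facet normal -0.097 -0.858 0.504
outer loop
vertex -4.131 0.643 -0.091
vertex -3.675 0.497 -0.252
vertex -3.371 1.107 0.845
endloop
endfacet
facet normal -0.322 0.041 -0.946
outer loop
vertex -3.675 0.497 -0.252
vertex -3.729 1.153 -0.205
vertex -3.251 0.736 -0.386
endloop
endfacet
facet normal 0.538 -0.791 0.291
outer loop
vertex -3.675 0.497 -0.252
vertex -3.251 0.736 -0.386
vertex -3.371 1.107 0.845
endloop
endfacet
facet normal -0.731 -0.656 -0.187
outer loop
vertex -2.929 -2.066 -1.797
vertex -3.605 -1.657 -0.593
vertex -3.449 -1.332 -2.339
endloop
endfacet
facet normal 0.470 -0.284 -0.836
outer loop
vertex -2.235 -0.243 -2.027
vertex -2.929 -2.066 -1.797
vertex -3.449 -1.332 -2.339
endloop
endfacet
facet normal -0.731 -0.656 -0.187
outer loop
vertex -3.449 -1.332 -2.339
vertex -3.605 -1.657 -0.593
vertex -4.125 -0.922 -1.135
endloop
endfacet
facet normal -0.495 0.699 -0.516
outer loop
vertex -4.125 -0.922 -1.135
vertex -2.235 -0.243 -2.027
vertex -3.449 -1.332 -2.339
endloop
endfacet
facet normal 0.495 -0.699 0.516
outer loop
vertex -2.929 -2.066 -1.797
vertex -2.391 -0.568 -0.281
vertex -3.605 -1.657 -0.593
endloop
endfacet
facet normal 0.470 -0.284 -0.836
outer loop
vertex -1.715 -0.978 -1.485
vertex -2.929 -2.066 -1.797
vertex -2.235 -0.243 -2.027
endloop
endfacet
facet normal 0.494 -0.700 0.516
outer loop
vertex -1.715 -0.978 -1.485
vertex -2.391 -0.568 -0.281
vertex -2.929 -2.066 -1.797
endloop
endfacet
facet normal -0.470 0.284 0.836
outer loop
vertex -3.605 -1.657 -0.593
vertex -2.391 -0.568 -0.281
vertex -4.125 -0.922 -1.135
endloop
endfacet
facet normal -0.495 0.700 -0.515
outer loop
vertex -2.911 0.166 -0.823
vertex -2.235 -0.243 -2.027
vertex -4.125 -0.922 -1.135
endloop
endfacet
facet normal -0.470 0.284 0.836
outer loop
vertex -4.125 -0.922 -1.135
vertex -2.391 -0.568 -0.281
vertex -2.911 0.166 -0.823
endloop
endfacet
facet normal 0.731 0.656 0.188
outer loop
vertex -2.911 0.166 -0.823
vertex -1.715 -0.978 -1.485
vertex -2.235 -0.243 -2.027
endloop
endfacet
facet normal 0.731 0.656 0.187
outer loop
vertex -2.391 -0.568 -0.281
vertex -1.715 -0.978 -1.485
vertex -2.911 0.166 -0.823
endloop
endfacet

endsolid


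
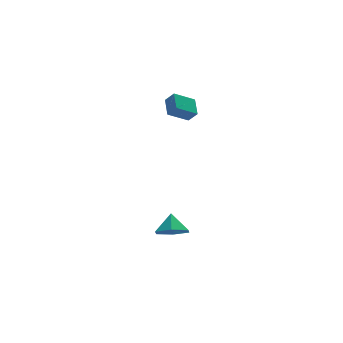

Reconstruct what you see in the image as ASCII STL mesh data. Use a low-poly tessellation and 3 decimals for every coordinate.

solid 
facet normal -0.454 0.487 -0.746
outer loop
vertex -2.388 -0.22 2.882
vertex -2.156 0.843 3.435
vertex -1.187 -0.132 2.208
endloop
endfacet
facet normal -0.191 -0.870 -0.454
outer loop
vertex -0.824 -0.523 2.805
vertex -2.388 -0.22 2.882
vertex -1.187 -0.132 2.208
endloop
endfacet
facet normal -0.453 0.488 -0.746
outer loop
vertex -1.187 -0.132 2.208
vertex -2.156 0.843 3.435
vertex -0.954 0.93 2.762
endloop
endfacet
facet normal 0.871 0.063 -0.488
outer loop
vertex -0.954 0.93 2.762
vertex -0.824 -0.523 2.805
vertex -1.187 -0.132 2.208
endloop
endfacet
facet normal -0.871 -0.064 0.488
outer loop
vertex -2.388 -0.22 2.882
vertex -1.793 0.452 4.032
vertex -2.156 0.843 3.435
endloop
endfacet
facet normal -0.191 -0.870 -0.454
outer loop
vertex -2.026 -0.61 3.478
vertex -2.388 -0.22 2.882
vertex -0.824 -0.523 2.805
endloop
endfacet
facet normal -0.871 -0.063 0.488
outer loop
vertex -2.026 -0.61 3.478
vertex -1.793 0.452 4.032
vertex -2.388 -0.22 2.882
endloop
endfacet
facet normal 0.191 0.870 0.454
outer loop
vertex -2.156 0.843 3.435
vertex -1.793 0.452 4.032
vertex -0.954 0.93 2.762
endloop
endfacet
facet normal 0.871 0.063 -0.487
outer loop
vertex -0.592 0.54 3.358
vertex -0.824 -0.523 2.805
vertex -0.954 0.93 2.762
endloop
endfacet
facet normal 0.191 0.870 0.454
outer loop
vertex -0.954 0.93 2.762
vertex -1.793 0.452 4.032
vertex -0.592 0.54 3.358
endloop
endfacet
facet normal 0.453 -0.487 0.746
outer loop
vertex -0.592 0.54 3.358
vertex -2.026 -0.61 3.478
vertex -0.824 -0.523 2.805
endloop
endfacet
facet normal 0.454 -0.488 0.745
outer loop
vertex -1.793 0.452 4.032
vertex -2.026 -0.61 3.478
vertex -0.592 0.54 3.358
endloop
endfacet
facet normal -0.157 -0.624 -0.766
outer loop
vertex -2.587 -4.137 -3.711
vertex -3.247 -3.504 -4.091
vertex -2.292 -3.435 -4.343
endloop
endfacet
facet normal 0.862 0.087 0.499
outer loop
vertex -2.587 -4.137 -3.711
vertex -2.292 -3.435 -4.343
vertex -3.053 -2.736 -3.149
endloop
endfacet
facet normal -0.157 -0.623 -0.766
outer loop
vertex -2.292 -3.435 -4.343
vertex -3.247 -3.504 -4.091
vertex -2.951 -2.801 -4.723
endloop
endfacet
facet normal 0.689 0.725 0.015
outer loop
vertex -2.292 -3.435 -4.343
vertex -2.951 -2.801 -4.723
vertex -3.053 -2.736 -3.149
endloop
endfacet
facet normal -0.157 -0.623 -0.766
outer loop
vertex -2.951 -2.801 -4.723
vertex -3.247 -3.504 -4.091
vertex -3.906 -2.87 -4.471
endloop
endfacet
facet normal -0.084 0.995 -0.047
outer loop
vertex -2.951 -2.801 -4.723
vertex -3.906 -2.87 -4.471
vertex -3.053 -2.736 -3.149
endloop
endfacet
facet normal -0.158 -0.623 -0.766
outer loop
vertex -3.906 -2.87 -4.471
vertex -3.247 -3.504 -4.091
vertex -4.202 -3.572 -3.839
endloop
endfacet
facet normal -0.682 0.627 0.377
outer loop
vertex -3.906 -2.87 -4.471
vertex -4.202 -3.572 -3.839
vertex -3.053 -2.736 -3.149
endloop
endfacet
facet normal -0.158 -0.624 -0.765
outer loop
vertex -4.202 -3.572 -3.839
vertex -3.247 -3.504 -4.091
vertex -3.542 -4.206 -3.458
endloop
endfacet
facet normal -0.508 -0.012 0.861
outer loop
vertex -4.202 -3.572 -3.839
vertex -3.542 -4.206 -3.458
vertex -3.053 -2.736 -3.149
endloop
endfacet
facet normal -0.158 -0.624 -0.765
outer loop
vertex -3.542 -4.206 -3.458
vertex -3.247 -3.504 -4.091
vertex -2.587 -4.137 -3.711
endloop
endfacet
facet normal 0.265 -0.282 0.922
outer loop
vertex -3.542 -4.206 -3.458
vertex -2.587 -4.137 -3.711
vertex -3.053 -2.736 -3.149
endloop
endfacet

endsolid


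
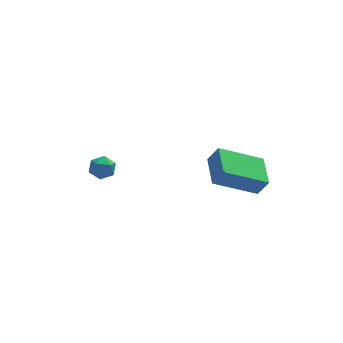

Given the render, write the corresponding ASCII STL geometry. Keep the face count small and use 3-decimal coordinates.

solid 
facet normal -0.420 0.268 0.867
outer loop
vertex -2.844 1.709 -2.116
vertex -2.725 1.116 -1.875
vertex -2.282 1.59 -1.807
endloop
endfacet
facet normal -0.124 0.830 0.544
outer loop
vertex -2.844 1.709 -2.116
vertex -2.282 1.59 -1.807
vertex -2.285 1.947 -2.352
endloop
endfacet
facet normal -0.425 0.900 -0.098
outer loop
vertex -2.844 1.709 -2.116
vertex -2.285 1.947 -2.352
vertex -2.728 1.694 -2.757
endloop
endfacet
facet normal -0.908 0.381 -0.173
outer loop
vertex -2.844 1.709 -2.116
vertex -2.728 1.694 -2.757
vertex -3.0 1.18 -2.462
endloop
endfacet
facet normal -0.906 -0.010 0.423
outer loop
vertex -2.844 1.709 -2.116
vertex -3.0 1.18 -2.462
vertex -2.725 1.116 -1.875
endloop
endfacet
facet normal 0.571 0.688 0.448
outer loop
vertex -2.285 1.947 -2.352
vertex -2.282 1.59 -1.807
vertex -1.82 1.5 -2.258
endloop
endfacet
facet normal 0.089 -0.223 0.971
outer loop
vertex -2.282 1.59 -1.807
vertex -2.725 1.116 -1.875
vertex -2.092 0.986 -1.963
endloop
endfacet
facet normal -0.697 -0.671 0.253
outer loop
vertex -2.725 1.116 -1.875
vertex -3.0 1.18 -2.462
vertex -2.535 0.733 -2.368
endloop
endfacet
facet normal -0.702 -0.037 -0.711
outer loop
vertex -3.0 1.18 -2.462
vertex -2.728 1.694 -2.757
vertex -2.538 1.09 -2.913
endloop
endfacet
facet normal 0.083 0.802 -0.591
outer loop
vertex -2.728 1.694 -2.757
vertex -2.285 1.947 -2.352
vertex -2.095 1.564 -2.845
endloop
endfacet
facet normal 0.908 -0.381 0.173
outer loop
vertex -1.976 0.971 -2.604
vertex -1.82 1.5 -2.258
vertex -2.092 0.986 -1.963
endloop
endfacet
facet normal 0.425 -0.900 0.098
outer loop
vertex -1.976 0.971 -2.604
vertex -2.092 0.986 -1.963
vertex -2.535 0.733 -2.368
endloop
endfacet
facet normal 0.124 -0.830 -0.544
outer loop
vertex -1.976 0.971 -2.604
vertex -2.535 0.733 -2.368
vertex -2.538 1.09 -2.913
endloop
endfacet
facet normal 0.420 -0.268 -0.867
outer loop
vertex -1.976 0.971 -2.604
vertex -2.538 1.09 -2.913
vertex -2.095 1.564 -2.845
endloop
endfacet
facet normal 0.906 0.010 -0.423
outer loop
vertex -1.976 0.971 -2.604
vertex -2.095 1.564 -2.845
vertex -1.82 1.5 -2.258
endloop
endfacet
facet normal 0.702 0.037 0.711
outer loop
vertex -2.092 0.986 -1.963
vertex -1.82 1.5 -2.258
vertex -2.282 1.59 -1.807
endloop
endfacet
facet normal -0.083 -0.802 0.591
outer loop
vertex -2.535 0.733 -2.368
vertex -2.092 0.986 -1.963
vertex -2.725 1.116 -1.875
endloop
endfacet
facet normal -0.571 -0.688 -0.448
outer loop
vertex -2.538 1.09 -2.913
vertex -2.535 0.733 -2.368
vertex -3.0 1.18 -2.462
endloop
endfacet
facet normal -0.089 0.223 -0.971
outer loop
vertex -2.095 1.564 -2.845
vertex -2.538 1.09 -2.913
vertex -2.728 1.694 -2.757
endloop
endfacet
facet normal 0.697 0.671 -0.253
outer loop
vertex -1.82 1.5 -2.258
vertex -2.095 1.564 -2.845
vertex -2.285 1.947 -2.352
endloop
endfacet
facet normal -0.468 0.177 -0.865
outer loop
vertex 1.585 -3.122 -0.238
vertex 1.624 -1.6 0.053
vertex 3.475 -2.98 -1.232
endloop
endfacet
facet normal -0.025 -0.982 -0.188
outer loop
vertex 3.896 -3.14 -0.453
vertex 1.585 -3.122 -0.238
vertex 3.475 -2.98 -1.232
endloop
endfacet
facet normal -0.468 0.177 -0.865
outer loop
vertex 3.475 -2.98 -1.232
vertex 1.624 -1.6 0.053
vertex 3.514 -1.458 -0.941
endloop
endfacet
facet normal 0.883 0.066 -0.464
outer loop
vertex 3.514 -1.458 -0.941
vertex 3.896 -3.14 -0.453
vertex 3.475 -2.98 -1.232
endloop
endfacet
facet normal -0.883 -0.066 0.464
outer loop
vertex 1.585 -3.122 -0.238
vertex 2.045 -1.76 0.832
vertex 1.624 -1.6 0.053
endloop
endfacet
facet normal -0.025 -0.982 -0.188
outer loop
vertex 2.006 -3.282 0.541
vertex 1.585 -3.122 -0.238
vertex 3.896 -3.14 -0.453
endloop
endfacet
facet normal -0.883 -0.066 0.464
outer loop
vertex 2.006 -3.282 0.541
vertex 2.045 -1.76 0.832
vertex 1.585 -3.122 -0.238
endloop
endfacet
facet normal 0.025 0.982 0.188
outer loop
vertex 1.624 -1.6 0.053
vertex 2.045 -1.76 0.832
vertex 3.514 -1.458 -0.941
endloop
endfacet
facet normal 0.883 0.066 -0.464
outer loop
vertex 3.935 -1.618 -0.162
vertex 3.896 -3.14 -0.453
vertex 3.514 -1.458 -0.941
endloop
endfacet
facet normal 0.025 0.982 0.188
outer loop
vertex 3.514 -1.458 -0.941
vertex 2.045 -1.76 0.832
vertex 3.935 -1.618 -0.162
endloop
endfacet
facet normal 0.468 -0.177 0.865
outer loop
vertex 3.935 -1.618 -0.162
vertex 2.006 -3.282 0.541
vertex 3.896 -3.14 -0.453
endloop
endfacet
facet normal 0.468 -0.177 0.865
outer loop
vertex 2.045 -1.76 0.832
vertex 2.006 -3.282 0.541
vertex 3.935 -1.618 -0.162
endloop
endfacet

endsolid


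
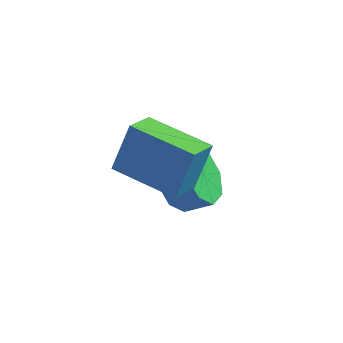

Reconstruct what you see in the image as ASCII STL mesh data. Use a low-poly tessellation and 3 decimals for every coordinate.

solid 
facet normal -0.978 0.155 0.142
outer loop
vertex -2.251 -0.737 -0.239
vertex -2.14 0.356 -0.67
vertex -2.571 -1.322 -1.802
endloop
endfacet
facet normal -0.093 -0.926 0.366
outer loop
vertex -0.46 -1.656 -2.11
vertex -2.251 -0.737 -0.239
vertex -2.571 -1.322 -1.802
endloop
endfacet
facet normal -0.978 0.155 0.143
outer loop
vertex -2.571 -1.322 -1.802
vertex -2.14 0.356 -0.67
vertex -2.461 -0.229 -2.234
endloop
endfacet
facet normal -0.189 -0.344 -0.920
outer loop
vertex -2.461 -0.229 -2.234
vertex -0.46 -1.656 -2.11
vertex -2.571 -1.322 -1.802
endloop
endfacet
facet normal 0.189 0.344 0.920
outer loop
vertex -2.251 -0.737 -0.239
vertex -0.029 0.022 -0.978
vertex -2.14 0.356 -0.67
endloop
endfacet
facet normal -0.093 -0.926 0.366
outer loop
vertex -0.139 -1.071 -0.546
vertex -2.251 -0.737 -0.239
vertex -0.46 -1.656 -2.11
endloop
endfacet
facet normal 0.188 0.345 0.920
outer loop
vertex -0.139 -1.071 -0.546
vertex -0.029 0.022 -0.978
vertex -2.251 -0.737 -0.239
endloop
endfacet
facet normal 0.093 0.926 -0.366
outer loop
vertex -2.14 0.356 -0.67
vertex -0.029 0.022 -0.978
vertex -2.461 -0.229 -2.234
endloop
endfacet
facet normal -0.188 -0.344 -0.920
outer loop
vertex -0.349 -0.563 -2.541
vertex -0.46 -1.656 -2.11
vertex -2.461 -0.229 -2.234
endloop
endfacet
facet normal 0.093 0.926 -0.366
outer loop
vertex -2.461 -0.229 -2.234
vertex -0.029 0.022 -0.978
vertex -0.349 -0.563 -2.541
endloop
endfacet
facet normal 0.978 -0.155 -0.142
outer loop
vertex -0.349 -0.563 -2.541
vertex -0.139 -1.071 -0.546
vertex -0.46 -1.656 -2.11
endloop
endfacet
facet normal 0.978 -0.155 -0.142
outer loop
vertex -0.029 0.022 -0.978
vertex -0.139 -1.071 -0.546
vertex -0.349 -0.563 -2.541
endloop
endfacet
facet normal -0.843 -0.178 -0.507
outer loop
vertex -1.154 1.353 -5.11
vertex -1.676 1.14 -4.166
vertex -1.502 2.041 -4.773
endloop
endfacet
facet normal 0.343 0.547 -0.763
outer loop
vertex -1.154 1.353 -5.11
vertex -1.502 2.041 -4.773
vertex -0.302 1.532 -4.599
endloop
endfacet
facet normal 0.343 0.548 -0.763
outer loop
vertex -0.302 1.532 -4.599
vertex -1.502 2.041 -4.773
vertex -0.649 2.22 -4.261
endloop
endfacet
facet normal 0.844 0.177 0.506
outer loop
vertex -0.302 1.532 -4.599
vertex -0.649 2.22 -4.261
vertex -0.824 1.32 -3.654
endloop
endfacet
facet normal -0.845 -0.177 -0.505
outer loop
vertex -1.502 2.041 -4.773
vertex -1.676 1.14 -4.166
vertex -1.951 2.202 -4.079
endloop
endfacet
facet normal -0.049 0.965 -0.256
outer loop
vertex -1.502 2.041 -4.773
vertex -1.951 2.202 -4.079
vertex -0.649 2.22 -4.261
endloop
endfacet
facet normal -0.049 0.965 -0.256
outer loop
vertex -0.649 2.22 -4.261
vertex -1.951 2.202 -4.079
vertex -1.099 2.381 -3.568
endloop
endfacet
facet normal 0.844 0.178 0.507
outer loop
vertex -0.649 2.22 -4.261
vertex -1.099 2.381 -3.568
vertex -0.824 1.32 -3.654
endloop
endfacet
facet normal -0.844 -0.177 -0.506
outer loop
vertex -1.951 2.202 -4.079
vertex -1.676 1.14 -4.166
vertex -2.24 1.741 -3.436
endloop
endfacet
facet normal -0.412 0.818 0.401
outer loop
vertex -1.951 2.202 -4.079
vertex -2.24 1.741 -3.436
vertex -1.099 2.381 -3.568
endloop
endfacet
facet normal -0.412 0.818 0.402
outer loop
vertex -1.099 2.381 -3.568
vertex -2.24 1.741 -3.436
vertex -1.387 1.92 -2.925
endloop
endfacet
facet normal 0.844 0.178 0.506
outer loop
vertex -1.099 2.381 -3.568
vertex -1.387 1.92 -2.925
vertex -0.824 1.32 -3.654
endloop
endfacet
facet normal -0.844 -0.177 -0.506
outer loop
vertex -2.24 1.741 -3.436
vertex -1.676 1.14 -4.166
vertex -2.198 0.928 -3.221
endloop
endfacet
facet normal -0.534 0.190 0.824
outer loop
vertex -2.24 1.741 -3.436
vertex -2.198 0.928 -3.221
vertex -1.387 1.92 -2.925
endloop
endfacet
facet normal -0.534 0.191 0.824
outer loop
vertex -1.387 1.92 -2.925
vertex -2.198 0.928 -3.221
vertex -1.346 1.107 -2.71
endloop
endfacet
facet normal 0.844 0.177 0.507
outer loop
vertex -1.387 1.92 -2.925
vertex -1.346 1.107 -2.71
vertex -0.824 1.32 -3.654
endloop
endfacet
facet normal -0.844 -0.177 -0.506
outer loop
vertex -2.198 0.928 -3.221
vertex -1.676 1.14 -4.166
vertex -1.851 0.24 -3.559
endloop
endfacet
facet normal -0.343 -0.548 0.763
outer loop
vertex -2.198 0.928 -3.221
vertex -1.851 0.24 -3.559
vertex -1.346 1.107 -2.71
endloop
endfacet
facet normal -0.343 -0.547 0.763
outer loop
vertex -1.346 1.107 -2.71
vertex -1.851 0.24 -3.559
vertex -0.998 0.419 -3.047
endloop
endfacet
facet normal 0.843 0.178 0.507
outer loop
vertex -1.346 1.107 -2.71
vertex -0.998 0.419 -3.047
vertex -0.824 1.32 -3.654
endloop
endfacet
facet normal -0.844 -0.178 -0.507
outer loop
vertex -1.851 0.24 -3.559
vertex -1.676 1.14 -4.166
vertex -1.401 0.079 -4.252
endloop
endfacet
facet normal 0.049 -0.965 0.256
outer loop
vertex -1.851 0.24 -3.559
vertex -1.401 0.079 -4.252
vertex -0.998 0.419 -3.047
endloop
endfacet
facet normal 0.049 -0.965 0.256
outer loop
vertex -0.998 0.419 -3.047
vertex -1.401 0.079 -4.252
vertex -0.549 0.258 -3.741
endloop
endfacet
facet normal 0.845 0.177 0.505
outer loop
vertex -0.998 0.419 -3.047
vertex -0.549 0.258 -3.741
vertex -0.824 1.32 -3.654
endloop
endfacet
facet normal -0.844 -0.178 -0.506
outer loop
vertex -1.401 0.079 -4.252
vertex -1.676 1.14 -4.166
vertex -1.113 0.54 -4.895
endloop
endfacet
facet normal 0.413 -0.818 -0.401
outer loop
vertex -1.401 0.079 -4.252
vertex -1.113 0.54 -4.895
vertex -0.549 0.258 -3.741
endloop
endfacet
facet normal 0.412 -0.818 -0.401
outer loop
vertex -0.549 0.258 -3.741
vertex -1.113 0.54 -4.895
vertex -0.26 0.719 -4.384
endloop
endfacet
facet normal 0.844 0.177 0.506
outer loop
vertex -0.549 0.258 -3.741
vertex -0.26 0.719 -4.384
vertex -0.824 1.32 -3.654
endloop
endfacet
facet normal -0.844 -0.177 -0.507
outer loop
vertex -1.113 0.54 -4.895
vertex -1.676 1.14 -4.166
vertex -1.154 1.353 -5.11
endloop
endfacet
facet normal 0.534 -0.191 -0.824
outer loop
vertex -1.113 0.54 -4.895
vertex -1.154 1.353 -5.11
vertex -0.26 0.719 -4.384
endloop
endfacet
facet normal 0.534 -0.190 -0.824
outer loop
vertex -0.26 0.719 -4.384
vertex -1.154 1.353 -5.11
vertex -0.302 1.532 -4.599
endloop
endfacet
facet normal 0.844 0.177 0.506
outer loop
vertex -0.26 0.719 -4.384
vertex -0.302 1.532 -4.599
vertex -0.824 1.32 -3.654
endloop
endfacet

endsolid


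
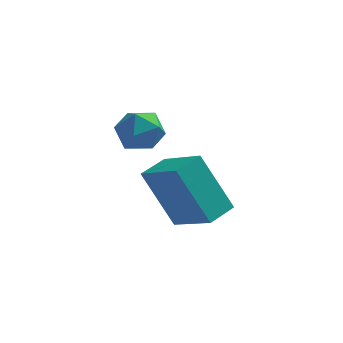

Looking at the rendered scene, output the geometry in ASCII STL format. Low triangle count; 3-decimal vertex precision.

solid 
facet normal -0.662 0.567 -0.491
outer loop
vertex -2.706 -1.72 -1.647
vertex -2.2 -1.023 -1.525
vertex -1.846 -2.07 -3.212
endloop
endfacet
facet normal -0.582 -0.801 -0.140
outer loop
vertex -0.88 -2.897 -2.495
vertex -2.706 -1.72 -1.647
vertex -1.846 -2.07 -3.212
endloop
endfacet
facet normal -0.662 0.567 -0.491
outer loop
vertex -1.846 -2.07 -3.212
vertex -2.2 -1.023 -1.525
vertex -1.34 -1.373 -3.09
endloop
endfacet
facet normal 0.473 -0.193 -0.860
outer loop
vertex -1.34 -1.373 -3.09
vertex -0.88 -2.897 -2.495
vertex -1.846 -2.07 -3.212
endloop
endfacet
facet normal -0.473 0.193 0.860
outer loop
vertex -2.706 -1.72 -1.647
vertex -1.234 -1.85 -0.808
vertex -2.2 -1.023 -1.525
endloop
endfacet
facet normal -0.582 -0.801 -0.140
outer loop
vertex -1.74 -2.547 -0.93
vertex -2.706 -1.72 -1.647
vertex -0.88 -2.897 -2.495
endloop
endfacet
facet normal -0.473 0.193 0.860
outer loop
vertex -1.74 -2.547 -0.93
vertex -1.234 -1.85 -0.808
vertex -2.706 -1.72 -1.647
endloop
endfacet
facet normal 0.582 0.801 0.140
outer loop
vertex -2.2 -1.023 -1.525
vertex -1.234 -1.85 -0.808
vertex -1.34 -1.373 -3.09
endloop
endfacet
facet normal 0.473 -0.193 -0.860
outer loop
vertex -0.374 -2.2 -2.373
vertex -0.88 -2.897 -2.495
vertex -1.34 -1.373 -3.09
endloop
endfacet
facet normal 0.582 0.801 0.140
outer loop
vertex -1.34 -1.373 -3.09
vertex -1.234 -1.85 -0.808
vertex -0.374 -2.2 -2.373
endloop
endfacet
facet normal 0.662 -0.567 0.491
outer loop
vertex -0.374 -2.2 -2.373
vertex -1.74 -2.547 -0.93
vertex -0.88 -2.897 -2.495
endloop
endfacet
facet normal 0.662 -0.567 0.491
outer loop
vertex -1.234 -1.85 -0.808
vertex -1.74 -2.547 -0.93
vertex -0.374 -2.2 -2.373
endloop
endfacet
facet normal -0.076 0.466 0.882
outer loop
vertex -3.001 -1.777 0.542
vertex -2.741 -2.327 0.855
vertex -2.326 -1.833 0.63
endloop
endfacet
facet normal 0.032 0.935 0.353
outer loop
vertex -3.001 -1.777 0.542
vertex -2.326 -1.833 0.63
vertex -2.575 -1.601 0.037
endloop
endfacet
facet normal -0.497 0.860 -0.119
outer loop
vertex -3.001 -1.777 0.542
vertex -2.575 -1.601 0.037
vertex -3.145 -1.95 -0.104
endloop
endfacet
facet normal -0.932 0.344 0.116
outer loop
vertex -3.001 -1.777 0.542
vertex -3.145 -1.95 -0.104
vertex -3.248 -2.399 0.401
endloop
endfacet
facet normal -0.672 0.100 0.734
outer loop
vertex -3.001 -1.777 0.542
vertex -3.248 -2.399 0.401
vertex -2.741 -2.327 0.855
endloop
endfacet
facet normal 0.643 0.765 0.029
outer loop
vertex -2.575 -1.601 0.037
vertex -2.326 -1.833 0.63
vertex -2.052 -2.041 0.039
endloop
endfacet
facet normal 0.470 0.007 0.882
outer loop
vertex -2.326 -1.833 0.63
vertex -2.741 -2.327 0.855
vertex -2.155 -2.49 0.544
endloop
endfacet
facet normal -0.494 -0.584 0.644
outer loop
vertex -2.741 -2.327 0.855
vertex -3.248 -2.399 0.401
vertex -2.725 -2.839 0.403
endloop
endfacet
facet normal -0.914 -0.191 -0.357
outer loop
vertex -3.248 -2.399 0.401
vertex -3.145 -1.95 -0.104
vertex -2.974 -2.607 -0.19
endloop
endfacet
facet normal -0.212 0.643 -0.736
outer loop
vertex -3.145 -1.95 -0.104
vertex -2.575 -1.601 0.037
vertex -2.559 -2.113 -0.415
endloop
endfacet
facet normal 0.932 -0.344 -0.116
outer loop
vertex -2.299 -2.663 -0.102
vertex -2.052 -2.041 0.039
vertex -2.155 -2.49 0.544
endloop
endfacet
facet normal 0.497 -0.860 0.119
outer loop
vertex -2.299 -2.663 -0.102
vertex -2.155 -2.49 0.544
vertex -2.725 -2.839 0.403
endloop
endfacet
facet normal -0.032 -0.935 -0.353
outer loop
vertex -2.299 -2.663 -0.102
vertex -2.725 -2.839 0.403
vertex -2.974 -2.607 -0.19
endloop
endfacet
facet normal 0.076 -0.466 -0.882
outer loop
vertex -2.299 -2.663 -0.102
vertex -2.974 -2.607 -0.19
vertex -2.559 -2.113 -0.415
endloop
endfacet
facet normal 0.672 -0.100 -0.734
outer loop
vertex -2.299 -2.663 -0.102
vertex -2.559 -2.113 -0.415
vertex -2.052 -2.041 0.039
endloop
endfacet
facet normal 0.914 0.191 0.357
outer loop
vertex -2.155 -2.49 0.544
vertex -2.052 -2.041 0.039
vertex -2.326 -1.833 0.63
endloop
endfacet
facet normal 0.212 -0.643 0.736
outer loop
vertex -2.725 -2.839 0.403
vertex -2.155 -2.49 0.544
vertex -2.741 -2.327 0.855
endloop
endfacet
facet normal -0.643 -0.765 -0.029
outer loop
vertex -2.974 -2.607 -0.19
vertex -2.725 -2.839 0.403
vertex -3.248 -2.399 0.401
endloop
endfacet
facet normal -0.470 -0.007 -0.882
outer loop
vertex -2.559 -2.113 -0.415
vertex -2.974 -2.607 -0.19
vertex -3.145 -1.95 -0.104
endloop
endfacet
facet normal 0.494 0.584 -0.644
outer loop
vertex -2.052 -2.041 0.039
vertex -2.559 -2.113 -0.415
vertex -2.575 -1.601 0.037
endloop
endfacet

endsolid


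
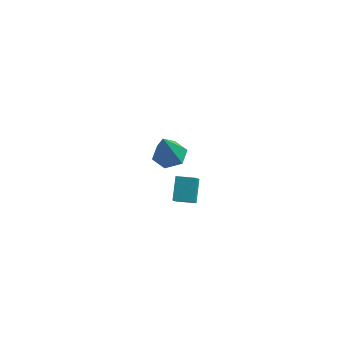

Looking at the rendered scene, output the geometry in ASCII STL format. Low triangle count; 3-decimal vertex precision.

solid 
facet normal -0.999 -0.031 -0.042
outer loop
vertex 3.308 -1.96 -2.476
vertex 3.242 -0.973 -1.632
vertex 3.32 -1.316 -3.228
endloop
endfacet
facet normal 0.050 -0.759 -0.649
outer loop
vertex 4.278 -1.287 -3.188
vertex 3.308 -1.96 -2.476
vertex 3.32 -1.316 -3.228
endloop
endfacet
facet normal -0.999 -0.032 -0.042
outer loop
vertex 3.32 -1.316 -3.228
vertex 3.242 -0.973 -1.632
vertex 3.253 -0.33 -2.384
endloop
endfacet
facet normal 0.012 0.651 -0.759
outer loop
vertex 3.253 -0.33 -2.384
vertex 4.278 -1.287 -3.188
vertex 3.32 -1.316 -3.228
endloop
endfacet
facet normal -0.012 -0.650 0.760
outer loop
vertex 3.308 -1.96 -2.476
vertex 4.2 -0.944 -1.592
vertex 3.242 -0.973 -1.632
endloop
endfacet
facet normal 0.051 -0.759 -0.649
outer loop
vertex 4.267 -1.93 -2.436
vertex 3.308 -1.96 -2.476
vertex 4.278 -1.287 -3.188
endloop
endfacet
facet normal -0.011 -0.651 0.759
outer loop
vertex 4.267 -1.93 -2.436
vertex 4.2 -0.944 -1.592
vertex 3.308 -1.96 -2.476
endloop
endfacet
facet normal -0.050 0.759 0.649
outer loop
vertex 3.242 -0.973 -1.632
vertex 4.2 -0.944 -1.592
vertex 3.253 -0.33 -2.384
endloop
endfacet
facet normal 0.011 0.650 -0.760
outer loop
vertex 4.212 -0.3 -2.344
vertex 4.278 -1.287 -3.188
vertex 3.253 -0.33 -2.384
endloop
endfacet
facet normal -0.051 0.759 0.649
outer loop
vertex 3.253 -0.33 -2.384
vertex 4.2 -0.944 -1.592
vertex 4.212 -0.3 -2.344
endloop
endfacet
facet normal 0.999 0.031 0.041
outer loop
vertex 4.212 -0.3 -2.344
vertex 4.267 -1.93 -2.436
vertex 4.278 -1.287 -3.188
endloop
endfacet
facet normal 0.999 0.031 0.043
outer loop
vertex 4.2 -0.944 -1.592
vertex 4.267 -1.93 -2.436
vertex 4.212 -0.3 -2.344
endloop
endfacet
facet normal 0.119 0.280 -0.953
outer loop
vertex 4.183 -4.015 2.632
vertex 3.528 -3.559 2.684
vertex 4.245 -3.252 2.864
endloop
endfacet
facet normal 0.867 -0.208 0.453
outer loop
vertex 4.183 -4.015 2.632
vertex 4.245 -3.252 2.864
vertex 3.332 -4.021 4.256
endloop
endfacet
facet normal 0.119 0.280 -0.953
outer loop
vertex 4.245 -3.252 2.864
vertex 3.528 -3.559 2.684
vertex 3.589 -2.796 2.916
endloop
endfacet
facet normal 0.471 0.604 0.643
outer loop
vertex 4.245 -3.252 2.864
vertex 3.589 -2.796 2.916
vertex 3.332 -4.021 4.256
endloop
endfacet
facet normal 0.119 0.280 -0.953
outer loop
vertex 3.589 -2.796 2.916
vertex 3.528 -3.559 2.684
vertex 2.873 -3.103 2.736
endloop
endfacet
facet normal -0.442 0.703 0.558
outer loop
vertex 3.589 -2.796 2.916
vertex 2.873 -3.103 2.736
vertex 3.332 -4.021 4.256
endloop
endfacet
facet normal 0.119 0.280 -0.953
outer loop
vertex 2.873 -3.103 2.736
vertex 3.528 -3.559 2.684
vertex 2.812 -3.867 2.504
endloop
endfacet
facet normal -0.959 -0.010 0.284
outer loop
vertex 2.873 -3.103 2.736
vertex 2.812 -3.867 2.504
vertex 3.332 -4.021 4.256
endloop
endfacet
facet normal 0.119 0.280 -0.953
outer loop
vertex 2.812 -3.867 2.504
vertex 3.528 -3.559 2.684
vertex 3.467 -4.323 2.452
endloop
endfacet
facet normal -0.564 -0.821 0.095
outer loop
vertex 2.812 -3.867 2.504
vertex 3.467 -4.323 2.452
vertex 3.332 -4.021 4.256
endloop
endfacet
facet normal 0.119 0.280 -0.953
outer loop
vertex 3.467 -4.323 2.452
vertex 3.528 -3.559 2.684
vertex 4.183 -4.015 2.632
endloop
endfacet
facet normal 0.350 -0.919 0.180
outer loop
vertex 3.467 -4.323 2.452
vertex 4.183 -4.015 2.632
vertex 3.332 -4.021 4.256
endloop
endfacet

endsolid


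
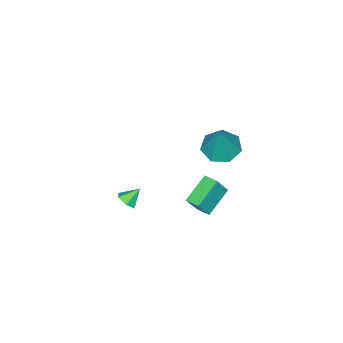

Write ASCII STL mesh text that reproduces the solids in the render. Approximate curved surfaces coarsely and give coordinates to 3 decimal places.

solid 
facet normal -0.343 -0.187 -0.921
outer loop
vertex 0.853 2.375 1.668
vertex 0.128 3.097 1.791
vertex 1.081 3.202 1.415
endloop
endfacet
facet normal 0.966 -0.231 0.114
outer loop
vertex 0.853 2.375 1.668
vertex 1.081 3.202 1.415
vertex 0.872 3.503 3.789
endloop
endfacet
facet normal -0.343 -0.188 -0.921
outer loop
vertex 1.081 3.202 1.415
vertex 0.128 3.097 1.791
vertex 0.591 3.949 1.445
endloop
endfacet
facet normal 0.836 0.548 0.004
outer loop
vertex 1.081 3.202 1.415
vertex 0.591 3.949 1.445
vertex 0.872 3.503 3.789
endloop
endfacet
facet normal -0.343 -0.187 -0.920
outer loop
vertex 0.591 3.949 1.445
vertex 0.128 3.097 1.791
vertex -0.247 4.055 1.736
endloop
endfacet
facet normal 0.179 0.970 0.163
outer loop
vertex 0.591 3.949 1.445
vertex -0.247 4.055 1.736
vertex 0.872 3.503 3.789
endloop
endfacet
facet normal -0.344 -0.187 -0.920
outer loop
vertex -0.247 4.055 1.736
vertex 0.128 3.097 1.791
vertex -0.803 3.439 2.069
endloop
endfacet
facet normal -0.512 0.717 0.472
outer loop
vertex -0.247 4.055 1.736
vertex -0.803 3.439 2.069
vertex 0.872 3.503 3.789
endloop
endfacet
facet normal -0.343 -0.187 -0.920
outer loop
vertex -0.803 3.439 2.069
vertex 0.128 3.097 1.791
vertex -0.658 2.566 2.192
endloop
endfacet
facet normal -0.716 -0.021 0.698
outer loop
vertex -0.803 3.439 2.069
vertex -0.658 2.566 2.192
vertex 0.872 3.503 3.789
endloop
endfacet
facet normal -0.343 -0.188 -0.920
outer loop
vertex -0.658 2.566 2.192
vertex 0.128 3.097 1.791
vertex 0.079 2.092 2.014
endloop
endfacet
facet normal -0.280 -0.687 0.671
outer loop
vertex -0.658 2.566 2.192
vertex 0.079 2.092 2.014
vertex 0.872 3.503 3.789
endloop
endfacet
facet normal -0.343 -0.188 -0.920
outer loop
vertex 0.079 2.092 2.014
vertex 0.128 3.097 1.791
vertex 0.853 2.375 1.668
endloop
endfacet
facet normal 0.470 -0.781 0.411
outer loop
vertex 0.079 2.092 2.014
vertex 0.853 2.375 1.668
vertex 0.872 3.503 3.789
endloop
endfacet
facet normal 0.647 -0.340 -0.683
outer loop
vertex 2.447 -1.013 -3.719
vertex 2.0 -1.363 -3.968
vertex 2.09 -0.784 -4.171
endloop
endfacet
facet normal 0.141 0.924 0.357
outer loop
vertex 2.447 -1.013 -3.719
vertex 2.09 -0.784 -4.171
vertex 1.34 -1.017 -3.272
endloop
endfacet
facet normal 0.647 -0.340 -0.683
outer loop
vertex 2.09 -0.784 -4.171
vertex 2.0 -1.363 -3.968
vertex 1.643 -1.134 -4.42
endloop
endfacet
facet normal -0.522 0.824 -0.222
outer loop
vertex 2.09 -0.784 -4.171
vertex 1.643 -1.134 -4.42
vertex 1.34 -1.017 -3.272
endloop
endfacet
facet normal 0.647 -0.339 -0.683
outer loop
vertex 1.643 -1.134 -4.42
vertex 2.0 -1.363 -3.968
vertex 1.553 -1.713 -4.218
endloop
endfacet
facet normal -0.964 0.059 -0.260
outer loop
vertex 1.643 -1.134 -4.42
vertex 1.553 -1.713 -4.218
vertex 1.34 -1.017 -3.272
endloop
endfacet
facet normal 0.648 -0.340 -0.682
outer loop
vertex 1.553 -1.713 -4.218
vertex 2.0 -1.363 -3.968
vertex 1.91 -1.942 -3.765
endloop
endfacet
facet normal -0.744 -0.607 0.279
outer loop
vertex 1.553 -1.713 -4.218
vertex 1.91 -1.942 -3.765
vertex 1.34 -1.017 -3.272
endloop
endfacet
facet normal 0.647 -0.340 -0.683
outer loop
vertex 1.91 -1.942 -3.765
vertex 2.0 -1.363 -3.968
vertex 2.357 -1.592 -3.516
endloop
endfacet
facet normal -0.081 -0.507 0.858
outer loop
vertex 1.91 -1.942 -3.765
vertex 2.357 -1.592 -3.516
vertex 1.34 -1.017 -3.272
endloop
endfacet
facet normal 0.647 -0.340 -0.683
outer loop
vertex 2.357 -1.592 -3.516
vertex 2.0 -1.363 -3.968
vertex 2.447 -1.013 -3.719
endloop
endfacet
facet normal 0.361 0.258 0.896
outer loop
vertex 2.357 -1.592 -3.516
vertex 2.447 -1.013 -3.719
vertex 1.34 -1.017 -3.272
endloop
endfacet
facet normal -0.869 0.014 0.495
outer loop
vertex 1.5 3.156 0.57
vertex 1.569 3.957 0.669
vertex 0.881 3.344 -0.522
endloop
endfacet
facet normal -0.084 -0.989 -0.123
outer loop
vertex 2.331 3.323 -1.349
vertex 1.5 3.156 0.57
vertex 0.881 3.344 -0.522
endloop
endfacet
facet normal -0.869 0.013 0.495
outer loop
vertex 0.881 3.344 -0.522
vertex 1.569 3.957 0.669
vertex 0.949 4.145 -0.423
endloop
endfacet
facet normal -0.488 0.148 -0.860
outer loop
vertex 0.949 4.145 -0.423
vertex 2.331 3.323 -1.349
vertex 0.881 3.344 -0.522
endloop
endfacet
facet normal 0.488 -0.148 0.860
outer loop
vertex 1.5 3.156 0.57
vertex 3.019 3.936 -0.158
vertex 1.569 3.957 0.669
endloop
endfacet
facet normal -0.084 -0.989 -0.122
outer loop
vertex 2.951 3.135 -0.257
vertex 1.5 3.156 0.57
vertex 2.331 3.323 -1.349
endloop
endfacet
facet normal 0.488 -0.148 0.860
outer loop
vertex 2.951 3.135 -0.257
vertex 3.019 3.936 -0.158
vertex 1.5 3.156 0.57
endloop
endfacet
facet normal 0.084 0.989 0.122
outer loop
vertex 1.569 3.957 0.669
vertex 3.019 3.936 -0.158
vertex 0.949 4.145 -0.423
endloop
endfacet
facet normal -0.488 0.148 -0.860
outer loop
vertex 2.4 4.124 -1.25
vertex 2.331 3.323 -1.349
vertex 0.949 4.145 -0.423
endloop
endfacet
facet normal 0.084 0.989 0.123
outer loop
vertex 0.949 4.145 -0.423
vertex 3.019 3.936 -0.158
vertex 2.4 4.124 -1.25
endloop
endfacet
facet normal 0.869 -0.014 -0.495
outer loop
vertex 2.4 4.124 -1.25
vertex 2.951 3.135 -0.257
vertex 2.331 3.323 -1.349
endloop
endfacet
facet normal 0.869 -0.013 -0.495
outer loop
vertex 3.019 3.936 -0.158
vertex 2.951 3.135 -0.257
vertex 2.4 4.124 -1.25
endloop
endfacet

endsolid
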